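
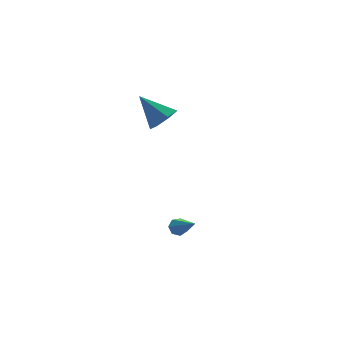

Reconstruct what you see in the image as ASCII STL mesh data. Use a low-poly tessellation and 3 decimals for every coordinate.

solid 
facet normal -0.034 0.762 -0.646
outer loop
vertex -3.409 -2.477 -3.432
vertex -3.936 -2.526 -3.462
vertex -3.65 -2.23 -3.128
endloop
endfacet
facet normal 0.838 0.184 0.514
outer loop
vertex -3.409 -2.477 -3.432
vertex -3.65 -2.23 -3.128
vertex -3.864 -4.134 -2.098
endloop
endfacet
facet normal -0.033 0.762 -0.647
outer loop
vertex -3.65 -2.23 -3.128
vertex -3.936 -2.526 -3.462
vertex -4.106 -2.205 -3.075
endloop
endfacet
facet normal 0.127 0.461 0.878
outer loop
vertex -3.65 -2.23 -3.128
vertex -4.106 -2.205 -3.075
vertex -3.864 -4.134 -2.098
endloop
endfacet
facet normal -0.034 0.762 -0.647
outer loop
vertex -4.106 -2.205 -3.075
vertex -3.936 -2.526 -3.462
vertex -4.434 -2.422 -3.313
endloop
endfacet
facet normal -0.675 0.264 0.689
outer loop
vertex -4.106 -2.205 -3.075
vertex -4.434 -2.422 -3.313
vertex -3.864 -4.134 -2.098
endloop
endfacet
facet normal -0.034 0.762 -0.647
outer loop
vertex -4.434 -2.422 -3.313
vertex -3.936 -2.526 -3.462
vertex -4.387 -2.717 -3.663
endloop
endfacet
facet normal -0.962 -0.258 0.088
outer loop
vertex -4.434 -2.422 -3.313
vertex -4.387 -2.717 -3.663
vertex -3.864 -4.134 -2.098
endloop
endfacet
facet normal -0.036 0.763 -0.645
outer loop
vertex -4.387 -2.717 -3.663
vertex -3.936 -2.526 -3.462
vertex -4.0 -2.867 -3.862
endloop
endfacet
facet normal -0.519 -0.713 -0.472
outer loop
vertex -4.387 -2.717 -3.663
vertex -4.0 -2.867 -3.862
vertex -3.864 -4.134 -2.098
endloop
endfacet
facet normal -0.033 0.763 -0.645
outer loop
vertex -4.0 -2.867 -3.862
vertex -3.936 -2.526 -3.462
vertex -3.565 -2.761 -3.759
endloop
endfacet
facet normal 0.319 -0.758 -0.569
outer loop
vertex -4.0 -2.867 -3.862
vertex -3.565 -2.761 -3.759
vertex -3.864 -4.134 -2.098
endloop
endfacet
facet normal -0.034 0.763 -0.646
outer loop
vertex -3.565 -2.761 -3.759
vertex -3.936 -2.526 -3.462
vertex -3.409 -2.477 -3.432
endloop
endfacet
facet normal 0.925 -0.358 -0.130
outer loop
vertex -3.565 -2.761 -3.759
vertex -3.409 -2.477 -3.432
vertex -3.864 -4.134 -2.098
endloop
endfacet
facet normal 0.420 -0.604 -0.678
outer loop
vertex -1.286 3.879 -0.008
vertex -1.749 3.138 0.366
vertex -2.029 3.723 -0.329
endloop
endfacet
facet normal -0.070 0.951 -0.300
outer loop
vertex -1.286 3.879 -0.008
vertex -2.029 3.723 -0.329
vertex -2.571 4.322 1.694
endloop
endfacet
facet normal 0.420 -0.604 -0.678
outer loop
vertex -2.029 3.723 -0.329
vertex -1.749 3.138 0.366
vertex -2.561 3.127 -0.127
endloop
endfacet
facet normal -0.753 0.549 -0.364
outer loop
vertex -2.029 3.723 -0.329
vertex -2.561 3.127 -0.127
vertex -2.571 4.322 1.694
endloop
endfacet
facet normal 0.420 -0.604 -0.678
outer loop
vertex -2.561 3.127 -0.127
vertex -1.749 3.138 0.366
vertex -2.482 2.539 0.446
endloop
endfacet
facet normal -0.995 -0.085 0.050
outer loop
vertex -2.561 3.127 -0.127
vertex -2.482 2.539 0.446
vertex -2.571 4.322 1.694
endloop
endfacet
facet normal 0.420 -0.604 -0.678
outer loop
vertex -2.482 2.539 0.446
vertex -1.749 3.138 0.366
vertex -1.851 2.403 0.958
endloop
endfacet
facet normal -0.614 -0.473 0.632
outer loop
vertex -2.482 2.539 0.446
vertex -1.851 2.403 0.958
vertex -2.571 4.322 1.694
endloop
endfacet
facet normal 0.419 -0.604 -0.678
outer loop
vertex -1.851 2.403 0.958
vertex -1.749 3.138 0.366
vertex -1.143 2.82 1.024
endloop
endfacet
facet normal 0.102 -0.323 0.941
outer loop
vertex -1.851 2.403 0.958
vertex -1.143 2.82 1.024
vertex -2.571 4.322 1.694
endloop
endfacet
facet normal 0.419 -0.604 -0.678
outer loop
vertex -1.143 2.82 1.024
vertex -1.749 3.138 0.366
vertex -0.891 3.477 0.594
endloop
endfacet
facet normal 0.616 0.252 0.746
outer loop
vertex -1.143 2.82 1.024
vertex -0.891 3.477 0.594
vertex -2.571 4.322 1.694
endloop
endfacet
facet normal 0.419 -0.604 -0.678
outer loop
vertex -0.891 3.477 0.594
vertex -1.749 3.138 0.366
vertex -1.286 3.879 -0.008
endloop
endfacet
facet normal 0.539 0.820 0.194
outer loop
vertex -0.891 3.477 0.594
vertex -1.286 3.879 -0.008
vertex -2.571 4.322 1.694
endloop
endfacet

endsolid


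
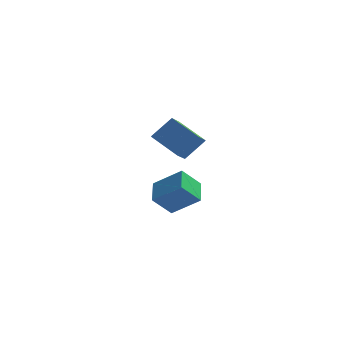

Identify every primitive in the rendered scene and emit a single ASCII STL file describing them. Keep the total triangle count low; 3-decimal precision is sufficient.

solid 
facet normal -0.570 -0.380 0.729
outer loop
vertex -0.705 4.056 -2.043
vertex -2.142 4.178 -3.103
vertex -0.458 2.756 -2.527
endloop
endfacet
facet normal 0.803 -0.068 0.592
outer loop
vertex 0.362 3.302 -3.577
vertex -0.705 4.056 -2.043
vertex -0.458 2.756 -2.527
endloop
endfacet
facet normal -0.570 -0.379 0.729
outer loop
vertex -0.458 2.756 -2.527
vertex -2.142 4.178 -3.103
vertex -1.895 2.877 -3.587
endloop
endfacet
facet normal 0.175 -0.923 -0.343
outer loop
vertex -1.895 2.877 -3.587
vertex 0.362 3.302 -3.577
vertex -0.458 2.756 -2.527
endloop
endfacet
facet normal -0.175 0.923 0.343
outer loop
vertex -0.705 4.056 -2.043
vertex -1.322 4.724 -4.153
vertex -2.142 4.178 -3.103
endloop
endfacet
facet normal 0.803 -0.068 0.592
outer loop
vertex 0.115 4.603 -3.093
vertex -0.705 4.056 -2.043
vertex 0.362 3.302 -3.577
endloop
endfacet
facet normal -0.176 0.923 0.343
outer loop
vertex 0.115 4.603 -3.093
vertex -1.322 4.724 -4.153
vertex -0.705 4.056 -2.043
endloop
endfacet
facet normal -0.803 0.068 -0.592
outer loop
vertex -2.142 4.178 -3.103
vertex -1.322 4.724 -4.153
vertex -1.895 2.877 -3.587
endloop
endfacet
facet normal 0.175 -0.923 -0.344
outer loop
vertex -1.075 3.424 -4.637
vertex 0.362 3.302 -3.577
vertex -1.895 2.877 -3.587
endloop
endfacet
facet normal -0.803 0.068 -0.592
outer loop
vertex -1.895 2.877 -3.587
vertex -1.322 4.724 -4.153
vertex -1.075 3.424 -4.637
endloop
endfacet
facet normal 0.570 0.379 -0.729
outer loop
vertex -1.075 3.424 -4.637
vertex 0.115 4.603 -3.093
vertex 0.362 3.302 -3.577
endloop
endfacet
facet normal 0.570 0.380 -0.729
outer loop
vertex -1.322 4.724 -4.153
vertex 0.115 4.603 -3.093
vertex -1.075 3.424 -4.637
endloop
endfacet
facet normal -0.800 0.369 0.473
outer loop
vertex -1.173 -0.456 2.108
vertex -0.334 0.083 3.105
vertex -1.07 0.637 1.43
endloop
endfacet
facet normal -0.595 -0.383 -0.707
outer loop
vertex 0.274 0.017 0.635
vertex -1.173 -0.456 2.108
vertex -1.07 0.637 1.43
endloop
endfacet
facet normal -0.800 0.369 0.473
outer loop
vertex -1.07 0.637 1.43
vertex -0.334 0.083 3.105
vertex -0.231 1.176 2.427
endloop
endfacet
facet normal 0.080 0.847 -0.525
outer loop
vertex -0.231 1.176 2.427
vertex 0.274 0.017 0.635
vertex -1.07 0.637 1.43
endloop
endfacet
facet normal -0.080 -0.847 0.525
outer loop
vertex -1.173 -0.456 2.108
vertex 1.01 -0.537 2.31
vertex -0.334 0.083 3.105
endloop
endfacet
facet normal -0.595 -0.383 -0.707
outer loop
vertex 0.171 -1.076 1.313
vertex -1.173 -0.456 2.108
vertex 0.274 0.017 0.635
endloop
endfacet
facet normal -0.080 -0.847 0.525
outer loop
vertex 0.171 -1.076 1.313
vertex 1.01 -0.537 2.31
vertex -1.173 -0.456 2.108
endloop
endfacet
facet normal 0.595 0.383 0.707
outer loop
vertex -0.334 0.083 3.105
vertex 1.01 -0.537 2.31
vertex -0.231 1.176 2.427
endloop
endfacet
facet normal 0.080 0.847 -0.525
outer loop
vertex 1.113 0.556 1.632
vertex 0.274 0.017 0.635
vertex -0.231 1.176 2.427
endloop
endfacet
facet normal 0.595 0.383 0.707
outer loop
vertex -0.231 1.176 2.427
vertex 1.01 -0.537 2.31
vertex 1.113 0.556 1.632
endloop
endfacet
facet normal 0.800 -0.369 -0.473
outer loop
vertex 1.113 0.556 1.632
vertex 0.171 -1.076 1.313
vertex 0.274 0.017 0.635
endloop
endfacet
facet normal 0.800 -0.369 -0.473
outer loop
vertex 1.01 -0.537 2.31
vertex 0.171 -1.076 1.313
vertex 1.113 0.556 1.632
endloop
endfacet

endsolid


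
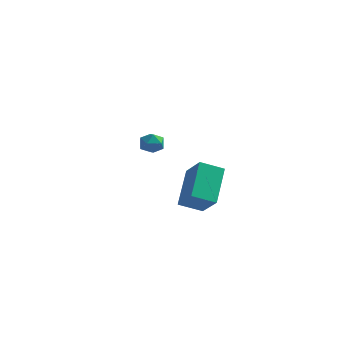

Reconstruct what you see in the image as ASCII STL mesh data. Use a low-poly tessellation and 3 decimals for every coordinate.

solid 
facet normal -0.396 -0.019 0.918
outer loop
vertex -2.006 3.418 3.915
vertex -2.151 2.776 3.839
vertex -1.567 2.956 4.095
endloop
endfacet
facet normal 0.128 0.464 0.877
outer loop
vertex -2.006 3.418 3.915
vertex -1.567 2.956 4.095
vertex -1.364 3.501 3.777
endloop
endfacet
facet normal -0.042 0.930 0.366
outer loop
vertex -2.006 3.418 3.915
vertex -1.364 3.501 3.777
vertex -1.822 3.658 3.326
endloop
endfacet
facet normal -0.670 0.736 0.091
outer loop
vertex -2.006 3.418 3.915
vertex -1.822 3.658 3.326
vertex -2.309 3.21 3.364
endloop
endfacet
facet normal -0.889 0.150 0.432
outer loop
vertex -2.006 3.418 3.915
vertex -2.309 3.21 3.364
vertex -2.151 2.776 3.839
endloop
endfacet
facet normal 0.725 0.126 0.678
outer loop
vertex -1.364 3.501 3.777
vertex -1.567 2.956 4.095
vertex -1.111 2.91 3.616
endloop
endfacet
facet normal -0.124 -0.656 0.744
outer loop
vertex -1.567 2.956 4.095
vertex -2.151 2.776 3.839
vertex -1.598 2.462 3.654
endloop
endfacet
facet normal -0.923 -0.383 -0.043
outer loop
vertex -2.151 2.776 3.839
vertex -2.309 3.21 3.364
vertex -2.056 2.619 3.203
endloop
endfacet
facet normal -0.568 0.567 -0.596
outer loop
vertex -2.309 3.21 3.364
vertex -1.822 3.658 3.326
vertex -1.853 3.164 2.885
endloop
endfacet
facet normal 0.450 0.880 -0.150
outer loop
vertex -1.822 3.658 3.326
vertex -1.364 3.501 3.777
vertex -1.269 3.344 3.141
endloop
endfacet
facet normal 0.670 -0.736 -0.091
outer loop
vertex -1.414 2.702 3.065
vertex -1.111 2.91 3.616
vertex -1.598 2.462 3.654
endloop
endfacet
facet normal 0.042 -0.930 -0.366
outer loop
vertex -1.414 2.702 3.065
vertex -1.598 2.462 3.654
vertex -2.056 2.619 3.203
endloop
endfacet
facet normal -0.128 -0.464 -0.877
outer loop
vertex -1.414 2.702 3.065
vertex -2.056 2.619 3.203
vertex -1.853 3.164 2.885
endloop
endfacet
facet normal 0.396 0.019 -0.918
outer loop
vertex -1.414 2.702 3.065
vertex -1.853 3.164 2.885
vertex -1.269 3.344 3.141
endloop
endfacet
facet normal 0.889 -0.150 -0.432
outer loop
vertex -1.414 2.702 3.065
vertex -1.269 3.344 3.141
vertex -1.111 2.91 3.616
endloop
endfacet
facet normal 0.568 -0.567 0.596
outer loop
vertex -1.598 2.462 3.654
vertex -1.111 2.91 3.616
vertex -1.567 2.956 4.095
endloop
endfacet
facet normal -0.450 -0.880 0.150
outer loop
vertex -2.056 2.619 3.203
vertex -1.598 2.462 3.654
vertex -2.151 2.776 3.839
endloop
endfacet
facet normal -0.725 -0.126 -0.678
outer loop
vertex -1.853 3.164 2.885
vertex -2.056 2.619 3.203
vertex -2.309 3.21 3.364
endloop
endfacet
facet normal 0.124 0.656 -0.744
outer loop
vertex -1.269 3.344 3.141
vertex -1.853 3.164 2.885
vertex -1.822 3.658 3.326
endloop
endfacet
facet normal 0.923 0.383 0.043
outer loop
vertex -1.111 2.91 3.616
vertex -1.269 3.344 3.141
vertex -1.364 3.501 3.777
endloop
endfacet
facet normal -0.688 0.400 -0.605
outer loop
vertex 2.744 -1.377 3.942
vertex 3.544 -0.684 3.491
vertex 3.166 -2.779 2.536
endloop
endfacet
facet normal -0.696 -0.602 0.391
outer loop
vertex 4.156 -3.356 3.409
vertex 2.744 -1.377 3.942
vertex 3.166 -2.779 2.536
endloop
endfacet
facet normal -0.687 0.400 -0.606
outer loop
vertex 3.166 -2.779 2.536
vertex 3.544 -0.684 3.491
vertex 3.966 -2.087 2.086
endloop
endfacet
facet normal 0.208 -0.691 -0.692
outer loop
vertex 3.966 -2.087 2.086
vertex 4.156 -3.356 3.409
vertex 3.166 -2.779 2.536
endloop
endfacet
facet normal -0.208 0.691 0.692
outer loop
vertex 2.744 -1.377 3.942
vertex 4.534 -1.261 4.364
vertex 3.544 -0.684 3.491
endloop
endfacet
facet normal -0.696 -0.602 0.392
outer loop
vertex 3.734 -1.953 4.814
vertex 2.744 -1.377 3.942
vertex 4.156 -3.356 3.409
endloop
endfacet
facet normal -0.208 0.691 0.692
outer loop
vertex 3.734 -1.953 4.814
vertex 4.534 -1.261 4.364
vertex 2.744 -1.377 3.942
endloop
endfacet
facet normal 0.696 0.602 -0.392
outer loop
vertex 3.544 -0.684 3.491
vertex 4.534 -1.261 4.364
vertex 3.966 -2.087 2.086
endloop
endfacet
facet normal 0.208 -0.691 -0.692
outer loop
vertex 4.956 -2.663 2.958
vertex 4.156 -3.356 3.409
vertex 3.966 -2.087 2.086
endloop
endfacet
facet normal 0.696 0.602 -0.392
outer loop
vertex 3.966 -2.087 2.086
vertex 4.534 -1.261 4.364
vertex 4.956 -2.663 2.958
endloop
endfacet
facet normal 0.688 -0.400 0.606
outer loop
vertex 4.956 -2.663 2.958
vertex 3.734 -1.953 4.814
vertex 4.156 -3.356 3.409
endloop
endfacet
facet normal 0.687 -0.401 0.606
outer loop
vertex 4.534 -1.261 4.364
vertex 3.734 -1.953 4.814
vertex 4.956 -2.663 2.958
endloop
endfacet

endsolid


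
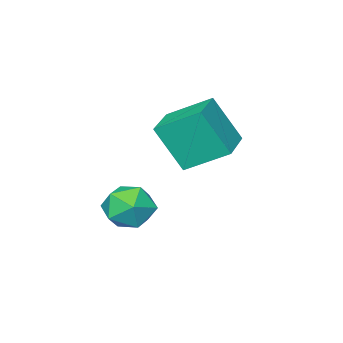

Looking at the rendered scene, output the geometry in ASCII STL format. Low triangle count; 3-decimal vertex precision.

solid 
facet normal -0.750 0.423 0.508
outer loop
vertex 0.421 1.449 0.254
vertex -0.025 0.516 0.372
vertex 0.652 0.863 1.083
endloop
endfacet
facet normal -0.144 0.789 0.598
outer loop
vertex 0.421 1.449 0.254
vertex 0.652 0.863 1.083
vertex 1.406 1.379 0.584
endloop
endfacet
facet normal 0.086 0.995 -0.045
outer loop
vertex 0.421 1.449 0.254
vertex 1.406 1.379 0.584
vertex 1.196 1.351 -0.435
endloop
endfacet
facet normal -0.378 0.757 -0.533
outer loop
vertex 0.421 1.449 0.254
vertex 1.196 1.351 -0.435
vertex 0.312 0.817 -0.566
endloop
endfacet
facet normal -0.895 0.403 -0.192
outer loop
vertex 0.421 1.449 0.254
vertex 0.312 0.817 -0.566
vertex -0.025 0.516 0.372
endloop
endfacet
facet normal 0.342 0.345 0.874
outer loop
vertex 1.406 1.379 0.584
vertex 0.652 0.863 1.083
vertex 1.568 0.403 0.906
endloop
endfacet
facet normal -0.639 -0.246 0.729
outer loop
vertex 0.652 0.863 1.083
vertex -0.025 0.516 0.372
vertex 0.684 -0.131 0.775
endloop
endfacet
facet normal -0.872 -0.278 -0.402
outer loop
vertex -0.025 0.516 0.372
vertex 0.312 0.817 -0.566
vertex 0.474 -0.159 -0.244
endloop
endfacet
facet normal -0.037 0.295 -0.955
outer loop
vertex 0.312 0.817 -0.566
vertex 1.196 1.351 -0.435
vertex 1.228 0.357 -0.743
endloop
endfacet
facet normal 0.715 0.680 -0.166
outer loop
vertex 1.196 1.351 -0.435
vertex 1.406 1.379 0.584
vertex 1.905 0.704 -0.032
endloop
endfacet
facet normal 0.378 -0.757 0.533
outer loop
vertex 1.459 -0.229 0.086
vertex 1.568 0.403 0.906
vertex 0.684 -0.131 0.775
endloop
endfacet
facet normal -0.086 -0.995 0.045
outer loop
vertex 1.459 -0.229 0.086
vertex 0.684 -0.131 0.775
vertex 0.474 -0.159 -0.244
endloop
endfacet
facet normal 0.144 -0.789 -0.598
outer loop
vertex 1.459 -0.229 0.086
vertex 0.474 -0.159 -0.244
vertex 1.228 0.357 -0.743
endloop
endfacet
facet normal 0.750 -0.423 -0.508
outer loop
vertex 1.459 -0.229 0.086
vertex 1.228 0.357 -0.743
vertex 1.905 0.704 -0.032
endloop
endfacet
facet normal 0.895 -0.403 0.192
outer loop
vertex 1.459 -0.229 0.086
vertex 1.905 0.704 -0.032
vertex 1.568 0.403 0.906
endloop
endfacet
facet normal 0.037 -0.295 0.955
outer loop
vertex 0.684 -0.131 0.775
vertex 1.568 0.403 0.906
vertex 0.652 0.863 1.083
endloop
endfacet
facet normal -0.715 -0.680 0.166
outer loop
vertex 0.474 -0.159 -0.244
vertex 0.684 -0.131 0.775
vertex -0.025 0.516 0.372
endloop
endfacet
facet normal -0.342 -0.345 -0.874
outer loop
vertex 1.228 0.357 -0.743
vertex 0.474 -0.159 -0.244
vertex 0.312 0.817 -0.566
endloop
endfacet
facet normal 0.639 0.246 -0.729
outer loop
vertex 1.905 0.704 -0.032
vertex 1.228 0.357 -0.743
vertex 1.196 1.351 -0.435
endloop
endfacet
facet normal 0.872 0.278 0.402
outer loop
vertex 1.568 0.403 0.906
vertex 1.905 0.704 -0.032
vertex 1.406 1.379 0.584
endloop
endfacet
facet normal -0.828 -0.560 -0.018
outer loop
vertex -1.852 1.631 4.71
vertex -2.389 2.481 2.969
vertex -0.955 0.335 3.8
endloop
endfacet
facet normal 0.267 -0.423 0.866
outer loop
vertex 0.469 1.299 3.831
vertex -1.852 1.631 4.71
vertex -0.955 0.335 3.8
endloop
endfacet
facet normal -0.828 -0.560 -0.018
outer loop
vertex -0.955 0.335 3.8
vertex -2.389 2.481 2.969
vertex -1.492 1.185 2.059
endloop
endfacet
facet normal 0.493 -0.712 -0.500
outer loop
vertex -1.492 1.185 2.059
vertex 0.469 1.299 3.831
vertex -0.955 0.335 3.8
endloop
endfacet
facet normal -0.493 0.712 0.500
outer loop
vertex -1.852 1.631 4.71
vertex -0.965 3.445 3.0
vertex -2.389 2.481 2.969
endloop
endfacet
facet normal 0.267 -0.423 0.866
outer loop
vertex -0.428 2.595 4.741
vertex -1.852 1.631 4.71
vertex 0.469 1.299 3.831
endloop
endfacet
facet normal -0.493 0.712 0.500
outer loop
vertex -0.428 2.595 4.741
vertex -0.965 3.445 3.0
vertex -1.852 1.631 4.71
endloop
endfacet
facet normal -0.267 0.423 -0.866
outer loop
vertex -2.389 2.481 2.969
vertex -0.965 3.445 3.0
vertex -1.492 1.185 2.059
endloop
endfacet
facet normal 0.493 -0.712 -0.500
outer loop
vertex -0.068 2.149 2.09
vertex 0.469 1.299 3.831
vertex -1.492 1.185 2.059
endloop
endfacet
facet normal -0.267 0.423 -0.866
outer loop
vertex -1.492 1.185 2.059
vertex -0.965 3.445 3.0
vertex -0.068 2.149 2.09
endloop
endfacet
facet normal 0.828 0.560 0.018
outer loop
vertex -0.068 2.149 2.09
vertex -0.428 2.595 4.741
vertex 0.469 1.299 3.831
endloop
endfacet
facet normal 0.828 0.560 0.018
outer loop
vertex -0.965 3.445 3.0
vertex -0.428 2.595 4.741
vertex -0.068 2.149 2.09
endloop
endfacet

endsolid


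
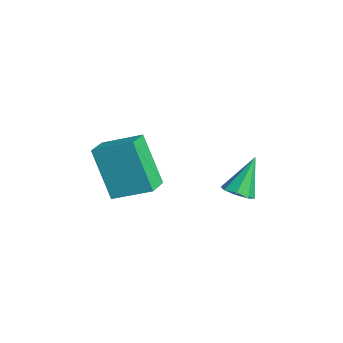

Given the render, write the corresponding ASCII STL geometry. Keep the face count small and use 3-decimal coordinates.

solid 
facet normal 0.271 -0.477 -0.836
outer loop
vertex -0.148 3.646 0.412
vertex -0.478 3.204 0.557
vertex -0.555 3.683 0.259
endloop
endfacet
facet normal 0.135 0.984 -0.120
outer loop
vertex -0.148 3.646 0.412
vertex -0.555 3.683 0.259
vertex -0.882 3.916 1.803
endloop
endfacet
facet normal 0.271 -0.477 -0.836
outer loop
vertex -0.555 3.683 0.259
vertex -0.478 3.204 0.557
vertex -0.917 3.44 0.28
endloop
endfacet
facet normal -0.551 0.800 -0.237
outer loop
vertex -0.555 3.683 0.259
vertex -0.917 3.44 0.28
vertex -0.882 3.916 1.803
endloop
endfacet
facet normal 0.271 -0.478 -0.836
outer loop
vertex -0.917 3.44 0.28
vertex -0.478 3.204 0.557
vertex -1.021 3.059 0.464
endloop
endfacet
facet normal -0.970 0.239 -0.053
outer loop
vertex -0.917 3.44 0.28
vertex -1.021 3.059 0.464
vertex -0.882 3.916 1.803
endloop
endfacet
facet normal 0.271 -0.478 -0.836
outer loop
vertex -1.021 3.059 0.464
vertex -0.478 3.204 0.557
vertex -0.807 2.762 0.703
endloop
endfacet
facet normal -0.872 -0.367 0.325
outer loop
vertex -1.021 3.059 0.464
vertex -0.807 2.762 0.703
vertex -0.882 3.916 1.803
endloop
endfacet
facet normal 0.271 -0.478 -0.835
outer loop
vertex -0.807 2.762 0.703
vertex -0.478 3.204 0.557
vertex -0.401 2.725 0.856
endloop
endfacet
facet normal -0.316 -0.665 0.677
outer loop
vertex -0.807 2.762 0.703
vertex -0.401 2.725 0.856
vertex -0.882 3.916 1.803
endloop
endfacet
facet normal 0.272 -0.478 -0.835
outer loop
vertex -0.401 2.725 0.856
vertex -0.478 3.204 0.557
vertex -0.039 2.968 0.835
endloop
endfacet
facet normal 0.370 -0.482 0.794
outer loop
vertex -0.401 2.725 0.856
vertex -0.039 2.968 0.835
vertex -0.882 3.916 1.803
endloop
endfacet
facet normal 0.273 -0.477 -0.836
outer loop
vertex -0.039 2.968 0.835
vertex -0.478 3.204 0.557
vertex 0.065 3.35 0.651
endloop
endfacet
facet normal 0.789 0.079 0.610
outer loop
vertex -0.039 2.968 0.835
vertex 0.065 3.35 0.651
vertex -0.882 3.916 1.803
endloop
endfacet
facet normal 0.273 -0.478 -0.835
outer loop
vertex 0.065 3.35 0.651
vertex -0.478 3.204 0.557
vertex -0.148 3.646 0.412
endloop
endfacet
facet normal 0.691 0.685 0.232
outer loop
vertex 0.065 3.35 0.651
vertex -0.148 3.646 0.412
vertex -0.882 3.916 1.803
endloop
endfacet
facet normal -0.769 0.579 -0.269
outer loop
vertex -2.051 -0.701 2.704
vertex -1.401 0.426 3.271
vertex -1.182 -0.342 0.995
endloop
endfacet
facet normal -0.457 -0.794 -0.399
outer loop
vertex -0.459 -0.886 1.249
vertex -2.051 -0.701 2.704
vertex -1.182 -0.342 0.995
endloop
endfacet
facet normal -0.769 0.579 -0.269
outer loop
vertex -1.182 -0.342 0.995
vertex -1.401 0.426 3.271
vertex -0.532 0.786 1.563
endloop
endfacet
facet normal 0.446 0.184 -0.876
outer loop
vertex -0.532 0.786 1.563
vertex -0.459 -0.886 1.249
vertex -1.182 -0.342 0.995
endloop
endfacet
facet normal -0.446 -0.184 0.876
outer loop
vertex -2.051 -0.701 2.704
vertex -0.678 -0.118 3.525
vertex -1.401 0.426 3.271
endloop
endfacet
facet normal -0.458 -0.794 -0.400
outer loop
vertex -1.328 -1.246 2.957
vertex -2.051 -0.701 2.704
vertex -0.459 -0.886 1.249
endloop
endfacet
facet normal -0.446 -0.184 0.876
outer loop
vertex -1.328 -1.246 2.957
vertex -0.678 -0.118 3.525
vertex -2.051 -0.701 2.704
endloop
endfacet
facet normal 0.457 0.794 0.400
outer loop
vertex -1.401 0.426 3.271
vertex -0.678 -0.118 3.525
vertex -0.532 0.786 1.563
endloop
endfacet
facet normal 0.445 0.184 -0.876
outer loop
vertex 0.191 0.241 1.816
vertex -0.459 -0.886 1.249
vertex -0.532 0.786 1.563
endloop
endfacet
facet normal 0.458 0.794 0.400
outer loop
vertex -0.532 0.786 1.563
vertex -0.678 -0.118 3.525
vertex 0.191 0.241 1.816
endloop
endfacet
facet normal 0.769 -0.579 0.269
outer loop
vertex 0.191 0.241 1.816
vertex -1.328 -1.246 2.957
vertex -0.459 -0.886 1.249
endloop
endfacet
facet normal 0.769 -0.579 0.270
outer loop
vertex -0.678 -0.118 3.525
vertex -1.328 -1.246 2.957
vertex 0.191 0.241 1.816
endloop
endfacet

endsolid


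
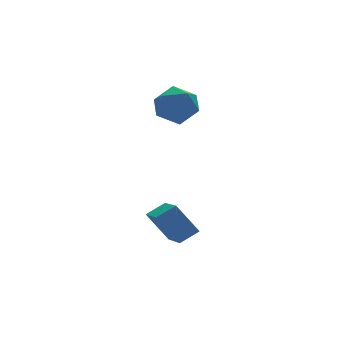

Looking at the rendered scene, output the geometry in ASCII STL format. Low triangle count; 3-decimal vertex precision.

solid 
facet normal -0.454 0.399 0.796
outer loop
vertex 1.421 -3.447 0.368
vertex 1.751 -1.533 -0.404
vertex 0.561 -3.488 -0.102
endloop
endfacet
facet normal -0.158 -0.916 0.369
outer loop
vertex 1.289 -4.127 -1.376
vertex 1.421 -3.447 0.368
vertex 0.561 -3.488 -0.102
endloop
endfacet
facet normal -0.455 0.400 0.796
outer loop
vertex 0.561 -3.488 -0.102
vertex 1.751 -1.533 -0.404
vertex 0.892 -1.574 -0.874
endloop
endfacet
facet normal -0.876 -0.042 -0.480
outer loop
vertex 0.892 -1.574 -0.874
vertex 1.289 -4.127 -1.376
vertex 0.561 -3.488 -0.102
endloop
endfacet
facet normal 0.876 0.042 0.480
outer loop
vertex 1.421 -3.447 0.368
vertex 2.479 -2.172 -1.678
vertex 1.751 -1.533 -0.404
endloop
endfacet
facet normal -0.158 -0.916 0.369
outer loop
vertex 2.148 -4.086 -0.906
vertex 1.421 -3.447 0.368
vertex 1.289 -4.127 -1.376
endloop
endfacet
facet normal 0.877 0.042 0.479
outer loop
vertex 2.148 -4.086 -0.906
vertex 2.479 -2.172 -1.678
vertex 1.421 -3.447 0.368
endloop
endfacet
facet normal 0.158 0.916 -0.369
outer loop
vertex 1.751 -1.533 -0.404
vertex 2.479 -2.172 -1.678
vertex 0.892 -1.574 -0.874
endloop
endfacet
facet normal -0.877 -0.042 -0.479
outer loop
vertex 1.619 -2.213 -2.148
vertex 1.289 -4.127 -1.376
vertex 0.892 -1.574 -0.874
endloop
endfacet
facet normal 0.158 0.916 -0.369
outer loop
vertex 0.892 -1.574 -0.874
vertex 2.479 -2.172 -1.678
vertex 1.619 -2.213 -2.148
endloop
endfacet
facet normal 0.455 -0.399 -0.796
outer loop
vertex 1.619 -2.213 -2.148
vertex 2.148 -4.086 -0.906
vertex 1.289 -4.127 -1.376
endloop
endfacet
facet normal 0.454 -0.400 -0.796
outer loop
vertex 2.479 -2.172 -1.678
vertex 2.148 -4.086 -0.906
vertex 1.619 -2.213 -2.148
endloop
endfacet
facet normal -0.168 -0.071 0.983
outer loop
vertex 3.524 1.836 4.68
vertex 2.691 1.137 4.487
vertex 3.715 0.749 4.634
endloop
endfacet
facet normal 0.522 0.056 0.851
outer loop
vertex 3.524 1.836 4.68
vertex 3.715 0.749 4.634
vertex 4.418 1.454 4.157
endloop
endfacet
facet normal 0.568 0.666 0.484
outer loop
vertex 3.524 1.836 4.68
vertex 4.418 1.454 4.157
vertex 3.83 2.277 3.715
endloop
endfacet
facet normal -0.093 0.916 0.389
outer loop
vertex 3.524 1.836 4.68
vertex 3.83 2.277 3.715
vertex 2.762 2.081 3.92
endloop
endfacet
facet normal -0.548 0.461 0.698
outer loop
vertex 3.524 1.836 4.68
vertex 2.762 2.081 3.92
vertex 2.691 1.137 4.487
endloop
endfacet
facet normal 0.767 -0.471 0.435
outer loop
vertex 4.418 1.454 4.157
vertex 3.715 0.749 4.634
vertex 4.138 0.519 3.64
endloop
endfacet
facet normal -0.349 -0.675 0.650
outer loop
vertex 3.715 0.749 4.634
vertex 2.691 1.137 4.487
vertex 3.07 0.323 3.845
endloop
endfacet
facet normal -0.965 0.185 0.188
outer loop
vertex 2.691 1.137 4.487
vertex 2.762 2.081 3.92
vertex 2.482 1.146 3.403
endloop
endfacet
facet normal -0.229 0.922 -0.311
outer loop
vertex 2.762 2.081 3.92
vertex 3.83 2.277 3.715
vertex 3.185 1.851 2.926
endloop
endfacet
facet normal 0.842 0.516 -0.158
outer loop
vertex 3.83 2.277 3.715
vertex 4.418 1.454 4.157
vertex 4.209 1.463 3.073
endloop
endfacet
facet normal 0.093 -0.916 -0.389
outer loop
vertex 3.376 0.764 2.88
vertex 4.138 0.519 3.64
vertex 3.07 0.323 3.845
endloop
endfacet
facet normal -0.568 -0.666 -0.484
outer loop
vertex 3.376 0.764 2.88
vertex 3.07 0.323 3.845
vertex 2.482 1.146 3.403
endloop
endfacet
facet normal -0.522 -0.056 -0.851
outer loop
vertex 3.376 0.764 2.88
vertex 2.482 1.146 3.403
vertex 3.185 1.851 2.926
endloop
endfacet
facet normal 0.168 0.071 -0.983
outer loop
vertex 3.376 0.764 2.88
vertex 3.185 1.851 2.926
vertex 4.209 1.463 3.073
endloop
endfacet
facet normal 0.548 -0.461 -0.698
outer loop
vertex 3.376 0.764 2.88
vertex 4.209 1.463 3.073
vertex 4.138 0.519 3.64
endloop
endfacet
facet normal 0.229 -0.922 0.311
outer loop
vertex 3.07 0.323 3.845
vertex 4.138 0.519 3.64
vertex 3.715 0.749 4.634
endloop
endfacet
facet normal -0.842 -0.516 0.158
outer loop
vertex 2.482 1.146 3.403
vertex 3.07 0.323 3.845
vertex 2.691 1.137 4.487
endloop
endfacet
facet normal -0.767 0.471 -0.435
outer loop
vertex 3.185 1.851 2.926
vertex 2.482 1.146 3.403
vertex 2.762 2.081 3.92
endloop
endfacet
facet normal 0.349 0.675 -0.650
outer loop
vertex 4.209 1.463 3.073
vertex 3.185 1.851 2.926
vertex 3.83 2.277 3.715
endloop
endfacet
facet normal 0.965 -0.185 -0.188
outer loop
vertex 4.138 0.519 3.64
vertex 4.209 1.463 3.073
vertex 4.418 1.454 4.157
endloop
endfacet

endsolid


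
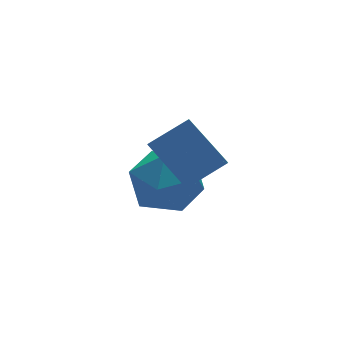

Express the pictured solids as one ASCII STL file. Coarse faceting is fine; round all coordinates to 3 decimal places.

solid 
facet normal -0.900 -0.011 -0.435
outer loop
vertex -0.275 1.448 -0.955
vertex 0.07 2.277 -1.689
vertex 0.297 0.189 -2.107
endloop
endfacet
facet normal -0.298 -0.715 0.633
outer loop
vertex 1.53 0.203 -1.511
vertex -0.275 1.448 -0.955
vertex 0.297 0.189 -2.107
endloop
endfacet
facet normal -0.900 -0.011 -0.435
outer loop
vertex 0.297 0.189 -2.107
vertex 0.07 2.277 -1.689
vertex 0.642 1.017 -2.841
endloop
endfacet
facet normal 0.317 -0.700 -0.640
outer loop
vertex 0.642 1.017 -2.841
vertex 1.53 0.203 -1.511
vertex 0.297 0.189 -2.107
endloop
endfacet
facet normal -0.318 0.699 0.640
outer loop
vertex -0.275 1.448 -0.955
vertex 1.303 2.291 -1.093
vertex 0.07 2.277 -1.689
endloop
endfacet
facet normal -0.298 -0.714 0.633
outer loop
vertex 0.958 1.463 -0.359
vertex -0.275 1.448 -0.955
vertex 1.53 0.203 -1.511
endloop
endfacet
facet normal -0.318 0.700 0.640
outer loop
vertex 0.958 1.463 -0.359
vertex 1.303 2.291 -1.093
vertex -0.275 1.448 -0.955
endloop
endfacet
facet normal 0.298 0.714 -0.633
outer loop
vertex 0.07 2.277 -1.689
vertex 1.303 2.291 -1.093
vertex 0.642 1.017 -2.841
endloop
endfacet
facet normal 0.318 -0.699 -0.640
outer loop
vertex 1.875 1.032 -2.245
vertex 1.53 0.203 -1.511
vertex 0.642 1.017 -2.841
endloop
endfacet
facet normal 0.297 0.715 -0.633
outer loop
vertex 0.642 1.017 -2.841
vertex 1.303 2.291 -1.093
vertex 1.875 1.032 -2.245
endloop
endfacet
facet normal 0.900 0.011 0.435
outer loop
vertex 1.875 1.032 -2.245
vertex 0.958 1.463 -0.359
vertex 1.53 0.203 -1.511
endloop
endfacet
facet normal 0.900 0.011 0.435
outer loop
vertex 1.303 2.291 -1.093
vertex 0.958 1.463 -0.359
vertex 1.875 1.032 -2.245
endloop
endfacet
facet normal -0.381 0.481 0.789
outer loop
vertex 0.912 3.783 -3.327
vertex -0.136 3.105 -3.42
vertex 0.812 2.697 -2.713
endloop
endfacet
facet normal 0.330 0.441 0.834
outer loop
vertex 0.912 3.783 -3.327
vertex 0.812 2.697 -2.713
vertex 1.881 2.992 -3.292
endloop
endfacet
facet normal 0.606 0.754 0.255
outer loop
vertex 0.912 3.783 -3.327
vertex 1.881 2.992 -3.292
vertex 1.594 3.583 -4.357
endloop
endfacet
facet normal 0.065 0.987 -0.149
outer loop
vertex 0.912 3.783 -3.327
vertex 1.594 3.583 -4.357
vertex 0.347 3.653 -4.436
endloop
endfacet
facet normal -0.545 0.818 0.182
outer loop
vertex 0.912 3.783 -3.327
vertex 0.347 3.653 -4.436
vertex -0.136 3.105 -3.42
endloop
endfacet
facet normal 0.513 -0.248 0.821
outer loop
vertex 1.881 2.992 -3.292
vertex 0.812 2.697 -2.713
vertex 1.433 1.827 -3.364
endloop
endfacet
facet normal -0.637 -0.184 0.748
outer loop
vertex 0.812 2.697 -2.713
vertex -0.136 3.105 -3.42
vertex 0.186 1.897 -3.443
endloop
endfacet
facet normal -0.903 0.362 -0.234
outer loop
vertex -0.136 3.105 -3.42
vertex 0.347 3.653 -4.436
vertex -0.101 2.488 -4.508
endloop
endfacet
facet normal 0.084 0.635 -0.768
outer loop
vertex 0.347 3.653 -4.436
vertex 1.594 3.583 -4.357
vertex 0.968 2.783 -5.087
endloop
endfacet
facet normal 0.959 0.258 -0.115
outer loop
vertex 1.594 3.583 -4.357
vertex 1.881 2.992 -3.292
vertex 1.916 2.375 -4.38
endloop
endfacet
facet normal -0.065 -0.987 0.149
outer loop
vertex 0.868 1.697 -4.473
vertex 1.433 1.827 -3.364
vertex 0.186 1.897 -3.443
endloop
endfacet
facet normal -0.606 -0.754 -0.255
outer loop
vertex 0.868 1.697 -4.473
vertex 0.186 1.897 -3.443
vertex -0.101 2.488 -4.508
endloop
endfacet
facet normal -0.330 -0.441 -0.834
outer loop
vertex 0.868 1.697 -4.473
vertex -0.101 2.488 -4.508
vertex 0.968 2.783 -5.087
endloop
endfacet
facet normal 0.381 -0.481 -0.789
outer loop
vertex 0.868 1.697 -4.473
vertex 0.968 2.783 -5.087
vertex 1.916 2.375 -4.38
endloop
endfacet
facet normal 0.545 -0.818 -0.182
outer loop
vertex 0.868 1.697 -4.473
vertex 1.916 2.375 -4.38
vertex 1.433 1.827 -3.364
endloop
endfacet
facet normal -0.084 -0.635 0.768
outer loop
vertex 0.186 1.897 -3.443
vertex 1.433 1.827 -3.364
vertex 0.812 2.697 -2.713
endloop
endfacet
facet normal -0.959 -0.258 0.115
outer loop
vertex -0.101 2.488 -4.508
vertex 0.186 1.897 -3.443
vertex -0.136 3.105 -3.42
endloop
endfacet
facet normal -0.513 0.248 -0.821
outer loop
vertex 0.968 2.783 -5.087
vertex -0.101 2.488 -4.508
vertex 0.347 3.653 -4.436
endloop
endfacet
facet normal 0.637 0.184 -0.748
outer loop
vertex 1.916 2.375 -4.38
vertex 0.968 2.783 -5.087
vertex 1.594 3.583 -4.357
endloop
endfacet
facet normal 0.903 -0.362 0.234
outer loop
vertex 1.433 1.827 -3.364
vertex 1.916 2.375 -4.38
vertex 1.881 2.992 -3.292
endloop
endfacet

endsolid


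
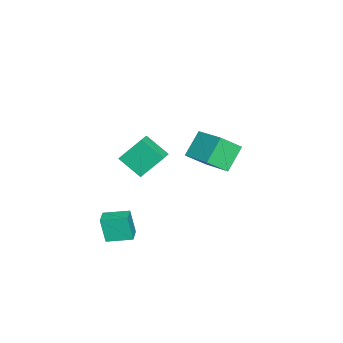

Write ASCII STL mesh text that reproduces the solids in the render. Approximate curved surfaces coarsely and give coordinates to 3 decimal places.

solid 
facet normal -0.976 -0.175 -0.131
outer loop
vertex 1.345 -4.552 -2.064
vertex 1.057 -3.161 -1.775
vertex 1.485 -4.213 -3.56
endloop
endfacet
facet normal 0.199 -0.960 -0.199
outer loop
vertex 2.343 -4.059 -3.445
vertex 1.345 -4.552 -2.064
vertex 1.485 -4.213 -3.56
endloop
endfacet
facet normal -0.976 -0.176 -0.130
outer loop
vertex 1.485 -4.213 -3.56
vertex 1.057 -3.161 -1.775
vertex 1.196 -2.822 -3.271
endloop
endfacet
facet normal 0.091 0.221 -0.971
outer loop
vertex 1.196 -2.822 -3.271
vertex 2.343 -4.059 -3.445
vertex 1.485 -4.213 -3.56
endloop
endfacet
facet normal -0.091 -0.221 0.971
outer loop
vertex 1.345 -4.552 -2.064
vertex 1.915 -3.007 -1.66
vertex 1.057 -3.161 -1.775
endloop
endfacet
facet normal 0.199 -0.960 -0.199
outer loop
vertex 2.204 -4.398 -1.949
vertex 1.345 -4.552 -2.064
vertex 2.343 -4.059 -3.445
endloop
endfacet
facet normal -0.090 -0.221 0.971
outer loop
vertex 2.204 -4.398 -1.949
vertex 1.915 -3.007 -1.66
vertex 1.345 -4.552 -2.064
endloop
endfacet
facet normal -0.199 0.960 0.199
outer loop
vertex 1.057 -3.161 -1.775
vertex 1.915 -3.007 -1.66
vertex 1.196 -2.822 -3.271
endloop
endfacet
facet normal 0.090 0.221 -0.971
outer loop
vertex 2.055 -2.668 -3.156
vertex 2.343 -4.059 -3.445
vertex 1.196 -2.822 -3.271
endloop
endfacet
facet normal -0.199 0.960 0.199
outer loop
vertex 1.196 -2.822 -3.271
vertex 1.915 -3.007 -1.66
vertex 2.055 -2.668 -3.156
endloop
endfacet
facet normal 0.976 0.175 0.130
outer loop
vertex 2.055 -2.668 -3.156
vertex 2.204 -4.398 -1.949
vertex 2.343 -4.059 -3.445
endloop
endfacet
facet normal 0.976 0.175 0.131
outer loop
vertex 1.915 -3.007 -1.66
vertex 2.204 -4.398 -1.949
vertex 2.055 -2.668 -3.156
endloop
endfacet
facet normal -0.408 0.649 -0.642
outer loop
vertex -0.751 1.024 3.393
vertex 0.471 2.514 4.123
vertex 0.374 0.642 2.291
endloop
endfacet
facet normal -0.593 -0.723 -0.355
outer loop
vertex 0.949 -0.274 3.197
vertex -0.751 1.024 3.393
vertex 0.374 0.642 2.291
endloop
endfacet
facet normal -0.407 0.649 -0.642
outer loop
vertex 0.374 0.642 2.291
vertex 0.471 2.514 4.123
vertex 1.596 2.131 3.022
endloop
endfacet
facet normal 0.694 -0.236 -0.680
outer loop
vertex 1.596 2.131 3.022
vertex 0.949 -0.274 3.197
vertex 0.374 0.642 2.291
endloop
endfacet
facet normal -0.694 0.236 0.680
outer loop
vertex -0.751 1.024 3.393
vertex 1.046 1.598 5.029
vertex 0.471 2.514 4.123
endloop
endfacet
facet normal -0.593 -0.723 -0.354
outer loop
vertex -0.176 0.109 4.298
vertex -0.751 1.024 3.393
vertex 0.949 -0.274 3.197
endloop
endfacet
facet normal -0.694 0.236 0.680
outer loop
vertex -0.176 0.109 4.298
vertex 1.046 1.598 5.029
vertex -0.751 1.024 3.393
endloop
endfacet
facet normal 0.593 0.723 0.355
outer loop
vertex 0.471 2.514 4.123
vertex 1.046 1.598 5.029
vertex 1.596 2.131 3.022
endloop
endfacet
facet normal 0.694 -0.236 -0.680
outer loop
vertex 2.171 1.216 3.927
vertex 0.949 -0.274 3.197
vertex 1.596 2.131 3.022
endloop
endfacet
facet normal 0.593 0.723 0.354
outer loop
vertex 1.596 2.131 3.022
vertex 1.046 1.598 5.029
vertex 2.171 1.216 3.927
endloop
endfacet
facet normal 0.408 -0.649 0.642
outer loop
vertex 2.171 1.216 3.927
vertex -0.176 0.109 4.298
vertex 0.949 -0.274 3.197
endloop
endfacet
facet normal 0.408 -0.650 0.642
outer loop
vertex 1.046 1.598 5.029
vertex -0.176 0.109 4.298
vertex 2.171 1.216 3.927
endloop
endfacet
facet normal -0.956 0.032 -0.293
outer loop
vertex -3.93 -3.87 0.294
vertex -3.595 -2.536 -0.653
vertex -3.517 -5.017 -1.176
endloop
endfacet
facet normal -0.200 -0.799 0.567
outer loop
vertex -2.705 -5.044 -0.927
vertex -3.93 -3.87 0.294
vertex -3.517 -5.017 -1.176
endloop
endfacet
facet normal -0.956 0.032 -0.293
outer loop
vertex -3.517 -5.017 -1.176
vertex -3.595 -2.536 -0.653
vertex -3.182 -3.683 -2.123
endloop
endfacet
facet normal 0.216 -0.601 -0.770
outer loop
vertex -3.182 -3.683 -2.123
vertex -2.705 -5.044 -0.927
vertex -3.517 -5.017 -1.176
endloop
endfacet
facet normal -0.216 0.601 0.770
outer loop
vertex -3.93 -3.87 0.294
vertex -2.783 -2.563 -0.404
vertex -3.595 -2.536 -0.653
endloop
endfacet
facet normal -0.200 -0.799 0.567
outer loop
vertex -3.118 -3.897 0.543
vertex -3.93 -3.87 0.294
vertex -2.705 -5.044 -0.927
endloop
endfacet
facet normal -0.216 0.601 0.770
outer loop
vertex -3.118 -3.897 0.543
vertex -2.783 -2.563 -0.404
vertex -3.93 -3.87 0.294
endloop
endfacet
facet normal 0.200 0.799 -0.567
outer loop
vertex -3.595 -2.536 -0.653
vertex -2.783 -2.563 -0.404
vertex -3.182 -3.683 -2.123
endloop
endfacet
facet normal 0.216 -0.601 -0.770
outer loop
vertex -2.37 -3.71 -1.874
vertex -2.705 -5.044 -0.927
vertex -3.182 -3.683 -2.123
endloop
endfacet
facet normal 0.200 0.799 -0.567
outer loop
vertex -3.182 -3.683 -2.123
vertex -2.783 -2.563 -0.404
vertex -2.37 -3.71 -1.874
endloop
endfacet
facet normal 0.956 -0.032 0.293
outer loop
vertex -2.37 -3.71 -1.874
vertex -3.118 -3.897 0.543
vertex -2.705 -5.044 -0.927
endloop
endfacet
facet normal 0.956 -0.032 0.293
outer loop
vertex -2.783 -2.563 -0.404
vertex -3.118 -3.897 0.543
vertex -2.37 -3.71 -1.874
endloop
endfacet

endsolid


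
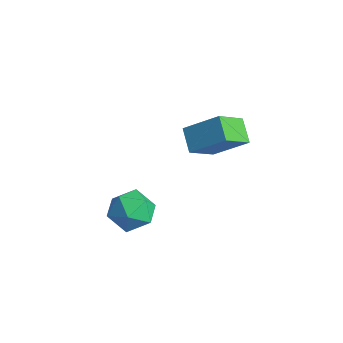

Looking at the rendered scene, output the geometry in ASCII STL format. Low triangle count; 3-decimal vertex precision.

solid 
facet normal -0.134 0.238 0.962
outer loop
vertex -1.017 -3.22 -1.269
vertex -0.663 -4.298 -0.953
vertex 0.123 -3.428 -1.059
endloop
endfacet
facet normal 0.042 0.814 0.580
outer loop
vertex -1.017 -3.22 -1.269
vertex 0.123 -3.428 -1.059
vertex -0.195 -2.759 -1.975
endloop
endfacet
facet normal -0.446 0.893 0.064
outer loop
vertex -1.017 -3.22 -1.269
vertex -0.195 -2.759 -1.975
vertex -1.178 -3.217 -2.435
endloop
endfacet
facet normal -0.922 0.365 0.128
outer loop
vertex -1.017 -3.22 -1.269
vertex -1.178 -3.217 -2.435
vertex -1.467 -4.168 -1.804
endloop
endfacet
facet normal -0.729 -0.039 0.683
outer loop
vertex -1.017 -3.22 -1.269
vertex -1.467 -4.168 -1.804
vertex -0.663 -4.298 -0.953
endloop
endfacet
facet normal 0.672 0.689 0.270
outer loop
vertex -0.195 -2.759 -1.975
vertex 0.123 -3.428 -1.059
vertex 0.667 -3.552 -2.096
endloop
endfacet
facet normal 0.389 -0.243 0.888
outer loop
vertex 0.123 -3.428 -1.059
vertex -0.663 -4.298 -0.953
vertex 0.378 -4.503 -1.465
endloop
endfacet
facet normal -0.575 -0.692 0.437
outer loop
vertex -0.663 -4.298 -0.953
vertex -1.467 -4.168 -1.804
vertex -0.605 -4.961 -1.925
endloop
endfacet
facet normal -0.887 -0.036 -0.461
outer loop
vertex -1.467 -4.168 -1.804
vertex -1.178 -3.217 -2.435
vertex -0.923 -4.292 -2.841
endloop
endfacet
facet normal -0.117 0.817 -0.564
outer loop
vertex -1.178 -3.217 -2.435
vertex -0.195 -2.759 -1.975
vertex -0.137 -3.422 -2.947
endloop
endfacet
facet normal 0.922 -0.365 -0.128
outer loop
vertex 0.217 -4.5 -2.631
vertex 0.667 -3.552 -2.096
vertex 0.378 -4.503 -1.465
endloop
endfacet
facet normal 0.446 -0.893 -0.064
outer loop
vertex 0.217 -4.5 -2.631
vertex 0.378 -4.503 -1.465
vertex -0.605 -4.961 -1.925
endloop
endfacet
facet normal -0.042 -0.814 -0.580
outer loop
vertex 0.217 -4.5 -2.631
vertex -0.605 -4.961 -1.925
vertex -0.923 -4.292 -2.841
endloop
endfacet
facet normal 0.134 -0.238 -0.962
outer loop
vertex 0.217 -4.5 -2.631
vertex -0.923 -4.292 -2.841
vertex -0.137 -3.422 -2.947
endloop
endfacet
facet normal 0.729 0.039 -0.683
outer loop
vertex 0.217 -4.5 -2.631
vertex -0.137 -3.422 -2.947
vertex 0.667 -3.552 -2.096
endloop
endfacet
facet normal 0.887 0.036 0.461
outer loop
vertex 0.378 -4.503 -1.465
vertex 0.667 -3.552 -2.096
vertex 0.123 -3.428 -1.059
endloop
endfacet
facet normal 0.117 -0.817 0.564
outer loop
vertex -0.605 -4.961 -1.925
vertex 0.378 -4.503 -1.465
vertex -0.663 -4.298 -0.953
endloop
endfacet
facet normal -0.672 -0.689 -0.270
outer loop
vertex -0.923 -4.292 -2.841
vertex -0.605 -4.961 -1.925
vertex -1.467 -4.168 -1.804
endloop
endfacet
facet normal -0.389 0.243 -0.888
outer loop
vertex -0.137 -3.422 -2.947
vertex -0.923 -4.292 -2.841
vertex -1.178 -3.217 -2.435
endloop
endfacet
facet normal 0.575 0.692 -0.437
outer loop
vertex 0.667 -3.552 -2.096
vertex -0.137 -3.422 -2.947
vertex -0.195 -2.759 -1.975
endloop
endfacet
facet normal -0.787 0.256 0.561
outer loop
vertex -0.746 0.869 2.02
vertex -1.002 2.308 1.004
vertex -1.965 -0.207 0.803
endloop
endfacet
facet normal 0.144 -0.808 0.571
outer loop
vertex -0.918 -0.548 0.056
vertex -0.746 0.869 2.02
vertex -1.965 -0.207 0.803
endloop
endfacet
facet normal -0.787 0.257 0.561
outer loop
vertex -1.965 -0.207 0.803
vertex -1.002 2.308 1.004
vertex -2.22 1.232 -0.213
endloop
endfacet
facet normal -0.600 -0.530 -0.599
outer loop
vertex -2.22 1.232 -0.213
vertex -0.918 -0.548 0.056
vertex -1.965 -0.207 0.803
endloop
endfacet
facet normal 0.600 0.530 0.599
outer loop
vertex -0.746 0.869 2.02
vertex 0.045 1.967 0.257
vertex -1.002 2.308 1.004
endloop
endfacet
facet normal 0.144 -0.808 0.571
outer loop
vertex 0.3 0.528 1.273
vertex -0.746 0.869 2.02
vertex -0.918 -0.548 0.056
endloop
endfacet
facet normal 0.601 0.529 0.599
outer loop
vertex 0.3 0.528 1.273
vertex 0.045 1.967 0.257
vertex -0.746 0.869 2.02
endloop
endfacet
facet normal -0.144 0.808 -0.571
outer loop
vertex -1.002 2.308 1.004
vertex 0.045 1.967 0.257
vertex -2.22 1.232 -0.213
endloop
endfacet
facet normal -0.600 -0.530 -0.599
outer loop
vertex -1.174 0.891 -0.96
vertex -0.918 -0.548 0.056
vertex -2.22 1.232 -0.213
endloop
endfacet
facet normal -0.144 0.808 -0.571
outer loop
vertex -2.22 1.232 -0.213
vertex 0.045 1.967 0.257
vertex -1.174 0.891 -0.96
endloop
endfacet
facet normal 0.787 -0.256 -0.561
outer loop
vertex -1.174 0.891 -0.96
vertex 0.3 0.528 1.273
vertex -0.918 -0.548 0.056
endloop
endfacet
facet normal 0.787 -0.257 -0.561
outer loop
vertex 0.045 1.967 0.257
vertex 0.3 0.528 1.273
vertex -1.174 0.891 -0.96
endloop
endfacet

endsolid


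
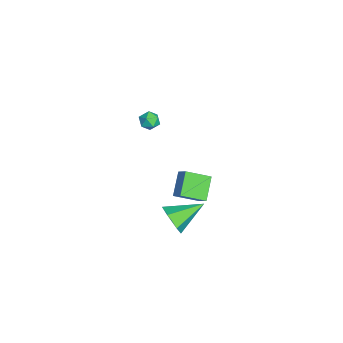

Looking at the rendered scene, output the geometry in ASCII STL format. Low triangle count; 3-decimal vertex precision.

solid 
facet normal 0.332 -0.858 -0.391
outer loop
vertex 4.016 3.275 -4.072
vertex 3.515 2.773 -3.395
vertex 3.092 2.999 -4.25
endloop
endfacet
facet normal -0.086 0.728 -0.680
outer loop
vertex 4.016 3.275 -4.072
vertex 3.092 2.999 -4.25
vertex 2.845 4.507 -2.605
endloop
endfacet
facet normal 0.332 -0.858 -0.391
outer loop
vertex 3.092 2.999 -4.25
vertex 3.515 2.773 -3.395
vertex 2.592 2.497 -3.573
endloop
endfacet
facet normal -0.860 0.305 -0.409
outer loop
vertex 3.092 2.999 -4.25
vertex 2.592 2.497 -3.573
vertex 2.845 4.507 -2.605
endloop
endfacet
facet normal 0.332 -0.858 -0.392
outer loop
vertex 2.592 2.497 -3.573
vertex 3.515 2.773 -3.395
vertex 3.015 2.271 -2.719
endloop
endfacet
facet normal -0.902 -0.090 0.423
outer loop
vertex 2.592 2.497 -3.573
vertex 3.015 2.271 -2.719
vertex 2.845 4.507 -2.605
endloop
endfacet
facet normal 0.332 -0.858 -0.392
outer loop
vertex 3.015 2.271 -2.719
vertex 3.515 2.773 -3.395
vertex 3.938 2.547 -2.541
endloop
endfacet
facet normal -0.171 -0.063 0.983
outer loop
vertex 3.015 2.271 -2.719
vertex 3.938 2.547 -2.541
vertex 2.845 4.507 -2.605
endloop
endfacet
facet normal 0.332 -0.858 -0.391
outer loop
vertex 3.938 2.547 -2.541
vertex 3.515 2.773 -3.395
vertex 4.439 3.049 -3.217
endloop
endfacet
facet normal 0.602 0.359 0.713
outer loop
vertex 3.938 2.547 -2.541
vertex 4.439 3.049 -3.217
vertex 2.845 4.507 -2.605
endloop
endfacet
facet normal 0.332 -0.858 -0.391
outer loop
vertex 4.439 3.049 -3.217
vertex 3.515 2.773 -3.395
vertex 4.016 3.275 -4.072
endloop
endfacet
facet normal 0.645 0.755 -0.119
outer loop
vertex 4.439 3.049 -3.217
vertex 4.016 3.275 -4.072
vertex 2.845 4.507 -2.605
endloop
endfacet
facet normal -0.738 0.181 0.650
outer loop
vertex -0.9 3.143 -3.241
vertex -0.321 3.542 -2.695
vertex -1.194 4.57 -3.971
endloop
endfacet
facet normal -0.650 -0.448 -0.613
outer loop
vertex 0.001 4.278 -5.025
vertex -0.9 3.143 -3.241
vertex -1.194 4.57 -3.971
endloop
endfacet
facet normal -0.738 0.181 0.650
outer loop
vertex -1.194 4.57 -3.971
vertex -0.321 3.542 -2.695
vertex -0.615 4.969 -3.425
endloop
endfacet
facet normal -0.181 0.876 -0.448
outer loop
vertex -0.615 4.969 -3.425
vertex 0.001 4.278 -5.025
vertex -1.194 4.57 -3.971
endloop
endfacet
facet normal 0.181 -0.876 0.448
outer loop
vertex -0.9 3.143 -3.241
vertex 0.874 3.25 -3.749
vertex -0.321 3.542 -2.695
endloop
endfacet
facet normal -0.650 -0.448 -0.613
outer loop
vertex 0.295 2.851 -4.295
vertex -0.9 3.143 -3.241
vertex 0.001 4.278 -5.025
endloop
endfacet
facet normal 0.181 -0.876 0.448
outer loop
vertex 0.295 2.851 -4.295
vertex 0.874 3.25 -3.749
vertex -0.9 3.143 -3.241
endloop
endfacet
facet normal 0.650 0.448 0.613
outer loop
vertex -0.321 3.542 -2.695
vertex 0.874 3.25 -3.749
vertex -0.615 4.969 -3.425
endloop
endfacet
facet normal -0.181 0.876 -0.448
outer loop
vertex 0.58 4.677 -4.479
vertex 0.001 4.278 -5.025
vertex -0.615 4.969 -3.425
endloop
endfacet
facet normal 0.650 0.448 0.613
outer loop
vertex -0.615 4.969 -3.425
vertex 0.874 3.25 -3.749
vertex 0.58 4.677 -4.479
endloop
endfacet
facet normal 0.738 -0.181 -0.650
outer loop
vertex 0.58 4.677 -4.479
vertex 0.295 2.851 -4.295
vertex 0.001 4.278 -5.025
endloop
endfacet
facet normal 0.738 -0.181 -0.650
outer loop
vertex 0.874 3.25 -3.749
vertex 0.295 2.851 -4.295
vertex 0.58 4.677 -4.479
endloop
endfacet
facet normal 0.185 0.176 0.967
outer loop
vertex 1.792 2.062 3.762
vertex 1.389 1.59 3.925
vertex 2.01 1.463 3.829
endloop
endfacet
facet normal 0.753 0.337 0.565
outer loop
vertex 1.792 2.062 3.762
vertex 2.01 1.463 3.829
vertex 2.214 1.826 3.341
endloop
endfacet
facet normal 0.552 0.829 0.088
outer loop
vertex 1.792 2.062 3.762
vertex 2.214 1.826 3.341
vertex 1.718 2.178 3.135
endloop
endfacet
facet normal -0.139 0.971 0.196
outer loop
vertex 1.792 2.062 3.762
vertex 1.718 2.178 3.135
vertex 1.209 2.032 3.497
endloop
endfacet
facet normal -0.365 0.567 0.739
outer loop
vertex 1.792 2.062 3.762
vertex 1.209 2.032 3.497
vertex 1.389 1.59 3.925
endloop
endfacet
facet normal 0.945 -0.252 0.208
outer loop
vertex 2.214 1.826 3.341
vertex 2.01 1.463 3.829
vertex 2.071 1.208 3.243
endloop
endfacet
facet normal 0.028 -0.511 0.859
outer loop
vertex 2.01 1.463 3.829
vertex 1.389 1.59 3.925
vertex 1.562 1.062 3.605
endloop
endfacet
facet normal -0.863 0.122 0.489
outer loop
vertex 1.389 1.59 3.925
vertex 1.209 2.032 3.497
vertex 1.066 1.414 3.399
endloop
endfacet
facet normal -0.499 0.775 -0.389
outer loop
vertex 1.209 2.032 3.497
vertex 1.718 2.178 3.135
vertex 1.27 1.777 2.911
endloop
endfacet
facet normal 0.621 0.545 -0.564
outer loop
vertex 1.718 2.178 3.135
vertex 2.214 1.826 3.341
vertex 1.891 1.65 2.815
endloop
endfacet
facet normal 0.139 -0.971 -0.196
outer loop
vertex 1.488 1.178 2.978
vertex 2.071 1.208 3.243
vertex 1.562 1.062 3.605
endloop
endfacet
facet normal -0.552 -0.829 -0.088
outer loop
vertex 1.488 1.178 2.978
vertex 1.562 1.062 3.605
vertex 1.066 1.414 3.399
endloop
endfacet
facet normal -0.753 -0.337 -0.565
outer loop
vertex 1.488 1.178 2.978
vertex 1.066 1.414 3.399
vertex 1.27 1.777 2.911
endloop
endfacet
facet normal -0.185 -0.176 -0.967
outer loop
vertex 1.488 1.178 2.978
vertex 1.27 1.777 2.911
vertex 1.891 1.65 2.815
endloop
endfacet
facet normal 0.365 -0.567 -0.739
outer loop
vertex 1.488 1.178 2.978
vertex 1.891 1.65 2.815
vertex 2.071 1.208 3.243
endloop
endfacet
facet normal 0.499 -0.775 0.389
outer loop
vertex 1.562 1.062 3.605
vertex 2.071 1.208 3.243
vertex 2.01 1.463 3.829
endloop
endfacet
facet normal -0.621 -0.545 0.564
outer loop
vertex 1.066 1.414 3.399
vertex 1.562 1.062 3.605
vertex 1.389 1.59 3.925
endloop
endfacet
facet normal -0.945 0.252 -0.208
outer loop
vertex 1.27 1.777 2.911
vertex 1.066 1.414 3.399
vertex 1.209 2.032 3.497
endloop
endfacet
facet normal -0.028 0.511 -0.859
outer loop
vertex 1.891 1.65 2.815
vertex 1.27 1.777 2.911
vertex 1.718 2.178 3.135
endloop
endfacet
facet normal 0.863 -0.122 -0.489
outer loop
vertex 2.071 1.208 3.243
vertex 1.891 1.65 2.815
vertex 2.214 1.826 3.341
endloop
endfacet

endsolid


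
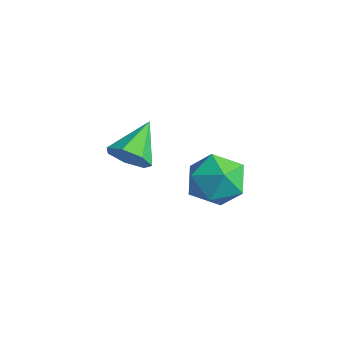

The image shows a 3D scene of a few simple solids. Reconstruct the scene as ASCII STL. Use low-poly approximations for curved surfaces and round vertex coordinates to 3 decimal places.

solid 
facet normal -0.299 0.666 0.684
outer loop
vertex 1.604 1.322 -1.734
vertex 1.868 0.803 -1.113
vertex 2.401 1.38 -1.442
endloop
endfacet
facet normal -0.102 0.992 0.080
outer loop
vertex 1.604 1.322 -1.734
vertex 2.401 1.38 -1.442
vertex 2.249 1.432 -2.278
endloop
endfacet
facet normal -0.505 0.737 -0.449
outer loop
vertex 1.604 1.322 -1.734
vertex 2.249 1.432 -2.278
vertex 1.622 0.888 -2.466
endloop
endfacet
facet normal -0.952 0.253 -0.174
outer loop
vertex 1.604 1.322 -1.734
vertex 1.622 0.888 -2.466
vertex 1.387 0.499 -1.746
endloop
endfacet
facet normal -0.824 0.210 0.526
outer loop
vertex 1.604 1.322 -1.734
vertex 1.387 0.499 -1.746
vertex 1.868 0.803 -1.113
endloop
endfacet
facet normal 0.577 0.815 -0.054
outer loop
vertex 2.249 1.432 -2.278
vertex 2.401 1.38 -1.442
vertex 2.913 0.981 -1.994
endloop
endfacet
facet normal 0.258 0.287 0.922
outer loop
vertex 2.401 1.38 -1.442
vertex 1.868 0.803 -1.113
vertex 2.678 0.592 -1.274
endloop
endfacet
facet normal -0.592 -0.452 0.667
outer loop
vertex 1.868 0.803 -1.113
vertex 1.387 0.499 -1.746
vertex 2.051 0.048 -1.462
endloop
endfacet
facet normal -0.799 -0.380 -0.466
outer loop
vertex 1.387 0.499 -1.746
vertex 1.622 0.888 -2.466
vertex 1.899 0.1 -2.298
endloop
endfacet
facet normal -0.076 0.403 -0.912
outer loop
vertex 1.622 0.888 -2.466
vertex 2.249 1.432 -2.278
vertex 2.432 0.677 -2.627
endloop
endfacet
facet normal 0.952 -0.253 0.174
outer loop
vertex 2.696 0.158 -2.006
vertex 2.913 0.981 -1.994
vertex 2.678 0.592 -1.274
endloop
endfacet
facet normal 0.505 -0.737 0.449
outer loop
vertex 2.696 0.158 -2.006
vertex 2.678 0.592 -1.274
vertex 2.051 0.048 -1.462
endloop
endfacet
facet normal 0.102 -0.992 -0.080
outer loop
vertex 2.696 0.158 -2.006
vertex 2.051 0.048 -1.462
vertex 1.899 0.1 -2.298
endloop
endfacet
facet normal 0.299 -0.666 -0.684
outer loop
vertex 2.696 0.158 -2.006
vertex 1.899 0.1 -2.298
vertex 2.432 0.677 -2.627
endloop
endfacet
facet normal 0.824 -0.210 -0.526
outer loop
vertex 2.696 0.158 -2.006
vertex 2.432 0.677 -2.627
vertex 2.913 0.981 -1.994
endloop
endfacet
facet normal 0.799 0.380 0.466
outer loop
vertex 2.678 0.592 -1.274
vertex 2.913 0.981 -1.994
vertex 2.401 1.38 -1.442
endloop
endfacet
facet normal 0.076 -0.403 0.912
outer loop
vertex 2.051 0.048 -1.462
vertex 2.678 0.592 -1.274
vertex 1.868 0.803 -1.113
endloop
endfacet
facet normal -0.577 -0.815 0.054
outer loop
vertex 1.899 0.1 -2.298
vertex 2.051 0.048 -1.462
vertex 1.387 0.499 -1.746
endloop
endfacet
facet normal -0.258 -0.287 -0.922
outer loop
vertex 2.432 0.677 -2.627
vertex 1.899 0.1 -2.298
vertex 1.622 0.888 -2.466
endloop
endfacet
facet normal 0.592 0.452 -0.667
outer loop
vertex 2.913 0.981 -1.994
vertex 2.432 0.677 -2.627
vertex 2.249 1.432 -2.278
endloop
endfacet
facet normal 0.390 -0.765 -0.512
outer loop
vertex 3.185 -1.843 0.518
vertex 2.707 -2.168 0.64
vertex 2.802 -1.811 0.179
endloop
endfacet
facet normal 0.329 0.900 -0.287
outer loop
vertex 3.185 -1.843 0.518
vertex 2.802 -1.811 0.179
vertex 2.253 -1.272 1.24
endloop
endfacet
facet normal 0.389 -0.765 -0.512
outer loop
vertex 2.802 -1.811 0.179
vertex 2.707 -2.168 0.64
vertex 2.348 -2.048 0.188
endloop
endfacet
facet normal -0.389 0.724 -0.569
outer loop
vertex 2.802 -1.811 0.179
vertex 2.348 -2.048 0.188
vertex 2.253 -1.272 1.24
endloop
endfacet
facet normal 0.390 -0.765 -0.513
outer loop
vertex 2.348 -2.048 0.188
vertex 2.707 -2.168 0.64
vertex 2.165 -2.375 0.537
endloop
endfacet
facet normal -0.934 0.242 -0.263
outer loop
vertex 2.348 -2.048 0.188
vertex 2.165 -2.375 0.537
vertex 2.253 -1.272 1.24
endloop
endfacet
facet normal 0.390 -0.766 -0.512
outer loop
vertex 2.165 -2.375 0.537
vertex 2.707 -2.168 0.64
vertex 2.39 -2.546 0.964
endloop
endfacet
facet normal -0.898 -0.183 0.400
outer loop
vertex 2.165 -2.375 0.537
vertex 2.39 -2.546 0.964
vertex 2.253 -1.272 1.24
endloop
endfacet
facet normal 0.388 -0.765 -0.513
outer loop
vertex 2.39 -2.546 0.964
vertex 2.707 -2.168 0.64
vertex 2.855 -2.432 1.146
endloop
endfacet
facet normal -0.304 -0.233 0.924
outer loop
vertex 2.39 -2.546 0.964
vertex 2.855 -2.432 1.146
vertex 2.253 -1.272 1.24
endloop
endfacet
facet normal 0.389 -0.765 -0.513
outer loop
vertex 2.855 -2.432 1.146
vertex 2.707 -2.168 0.64
vertex 3.208 -2.12 0.948
endloop
endfacet
facet normal 0.394 0.131 0.910
outer loop
vertex 2.855 -2.432 1.146
vertex 3.208 -2.12 0.948
vertex 2.253 -1.272 1.24
endloop
endfacet
facet normal 0.389 -0.765 -0.514
outer loop
vertex 3.208 -2.12 0.948
vertex 2.707 -2.168 0.64
vertex 3.185 -1.843 0.518
endloop
endfacet
facet normal 0.677 0.634 0.372
outer loop
vertex 3.208 -2.12 0.948
vertex 3.185 -1.843 0.518
vertex 2.253 -1.272 1.24
endloop
endfacet

endsolid


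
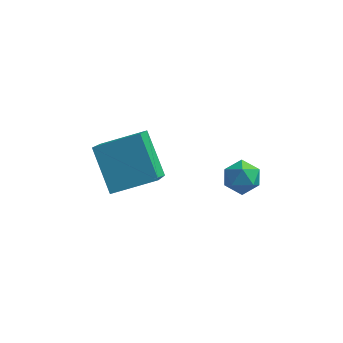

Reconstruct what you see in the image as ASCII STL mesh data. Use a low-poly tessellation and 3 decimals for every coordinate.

solid 
facet normal -0.433 0.593 0.679
outer loop
vertex -2.44 2.034 1.549
vertex -0.765 2.602 2.122
vertex -2.492 3.606 0.143
endloop
endfacet
facet normal -0.901 -0.305 -0.308
outer loop
vertex -1.595 2.378 -1.262
vertex -2.44 2.034 1.549
vertex -2.492 3.606 0.143
endloop
endfacet
facet normal -0.433 0.593 0.679
outer loop
vertex -2.492 3.606 0.143
vertex -0.765 2.602 2.122
vertex -0.816 4.174 0.716
endloop
endfacet
facet normal -0.025 0.745 -0.667
outer loop
vertex -0.816 4.174 0.716
vertex -1.595 2.378 -1.262
vertex -2.492 3.606 0.143
endloop
endfacet
facet normal 0.025 -0.745 0.667
outer loop
vertex -2.44 2.034 1.549
vertex 0.132 1.374 0.717
vertex -0.765 2.602 2.122
endloop
endfacet
facet normal -0.901 -0.305 -0.308
outer loop
vertex -1.544 0.806 0.144
vertex -2.44 2.034 1.549
vertex -1.595 2.378 -1.262
endloop
endfacet
facet normal 0.025 -0.745 0.667
outer loop
vertex -1.544 0.806 0.144
vertex 0.132 1.374 0.717
vertex -2.44 2.034 1.549
endloop
endfacet
facet normal 0.901 0.305 0.308
outer loop
vertex -0.765 2.602 2.122
vertex 0.132 1.374 0.717
vertex -0.816 4.174 0.716
endloop
endfacet
facet normal -0.025 0.745 -0.667
outer loop
vertex 0.08 2.946 -0.689
vertex -1.595 2.378 -1.262
vertex -0.816 4.174 0.716
endloop
endfacet
facet normal 0.901 0.305 0.308
outer loop
vertex -0.816 4.174 0.716
vertex 0.132 1.374 0.717
vertex 0.08 2.946 -0.689
endloop
endfacet
facet normal 0.433 -0.593 -0.679
outer loop
vertex 0.08 2.946 -0.689
vertex -1.544 0.806 0.144
vertex -1.595 2.378 -1.262
endloop
endfacet
facet normal 0.433 -0.593 -0.679
outer loop
vertex 0.132 1.374 0.717
vertex -1.544 0.806 0.144
vertex 0.08 2.946 -0.689
endloop
endfacet
facet normal -0.502 -0.486 0.715
outer loop
vertex 2.362 2.598 0.497
vertex 2.727 1.928 0.298
vertex 3.043 2.403 0.843
endloop
endfacet
facet normal -0.399 0.196 0.896
outer loop
vertex 2.362 2.598 0.497
vertex 3.043 2.403 0.843
vertex 2.913 3.148 0.622
endloop
endfacet
facet normal -0.693 0.605 0.392
outer loop
vertex 2.362 2.598 0.497
vertex 2.913 3.148 0.622
vertex 2.516 3.135 -0.059
endloop
endfacet
facet normal -0.979 0.176 -0.101
outer loop
vertex 2.362 2.598 0.497
vertex 2.516 3.135 -0.059
vertex 2.401 2.381 -0.26
endloop
endfacet
facet normal -0.861 -0.498 0.099
outer loop
vertex 2.362 2.598 0.497
vertex 2.401 2.381 -0.26
vertex 2.727 1.928 0.298
endloop
endfacet
facet normal 0.304 0.319 0.898
outer loop
vertex 2.913 3.148 0.622
vertex 3.043 2.403 0.843
vertex 3.619 2.819 0.5
endloop
endfacet
facet normal 0.138 -0.785 0.604
outer loop
vertex 3.043 2.403 0.843
vertex 2.727 1.928 0.298
vertex 3.504 2.065 0.299
endloop
endfacet
facet normal -0.443 -0.805 -0.394
outer loop
vertex 2.727 1.928 0.298
vertex 2.401 2.381 -0.26
vertex 3.107 2.052 -0.382
endloop
endfacet
facet normal -0.635 0.288 -0.717
outer loop
vertex 2.401 2.381 -0.26
vertex 2.516 3.135 -0.059
vertex 2.977 2.797 -0.603
endloop
endfacet
facet normal -0.173 0.981 0.082
outer loop
vertex 2.516 3.135 -0.059
vertex 2.913 3.148 0.622
vertex 3.293 3.272 -0.058
endloop
endfacet
facet normal 0.979 -0.176 0.101
outer loop
vertex 3.658 2.602 -0.257
vertex 3.619 2.819 0.5
vertex 3.504 2.065 0.299
endloop
endfacet
facet normal 0.693 -0.605 -0.392
outer loop
vertex 3.658 2.602 -0.257
vertex 3.504 2.065 0.299
vertex 3.107 2.052 -0.382
endloop
endfacet
facet normal 0.399 -0.196 -0.896
outer loop
vertex 3.658 2.602 -0.257
vertex 3.107 2.052 -0.382
vertex 2.977 2.797 -0.603
endloop
endfacet
facet normal 0.502 0.486 -0.715
outer loop
vertex 3.658 2.602 -0.257
vertex 2.977 2.797 -0.603
vertex 3.293 3.272 -0.058
endloop
endfacet
facet normal 0.861 0.498 -0.099
outer loop
vertex 3.658 2.602 -0.257
vertex 3.293 3.272 -0.058
vertex 3.619 2.819 0.5
endloop
endfacet
facet normal 0.635 -0.288 0.717
outer loop
vertex 3.504 2.065 0.299
vertex 3.619 2.819 0.5
vertex 3.043 2.403 0.843
endloop
endfacet
facet normal 0.173 -0.981 -0.082
outer loop
vertex 3.107 2.052 -0.382
vertex 3.504 2.065 0.299
vertex 2.727 1.928 0.298
endloop
endfacet
facet normal -0.304 -0.319 -0.898
outer loop
vertex 2.977 2.797 -0.603
vertex 3.107 2.052 -0.382
vertex 2.401 2.381 -0.26
endloop
endfacet
facet normal -0.138 0.785 -0.604
outer loop
vertex 3.293 3.272 -0.058
vertex 2.977 2.797 -0.603
vertex 2.516 3.135 -0.059
endloop
endfacet
facet normal 0.443 0.805 0.394
outer loop
vertex 3.619 2.819 0.5
vertex 3.293 3.272 -0.058
vertex 2.913 3.148 0.622
endloop
endfacet

endsolid


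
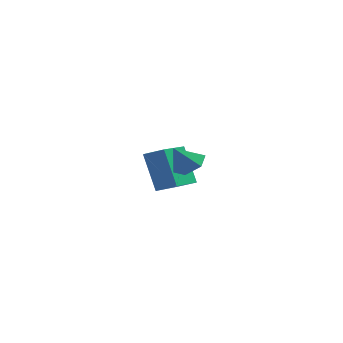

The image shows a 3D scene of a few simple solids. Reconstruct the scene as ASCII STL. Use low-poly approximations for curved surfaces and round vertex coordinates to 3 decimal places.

solid 
facet normal 0.447 0.356 -0.821
outer loop
vertex 1.945 -1.382 1.686
vertex 1.354 -0.94 1.556
vertex 1.924 -0.69 1.975
endloop
endfacet
facet normal 0.568 -0.303 0.766
outer loop
vertex 1.945 -1.382 1.686
vertex 1.924 -0.69 1.975
vertex 0.826 -1.36 2.524
endloop
endfacet
facet normal 0.447 0.357 -0.820
outer loop
vertex 1.924 -0.69 1.975
vertex 1.354 -0.94 1.556
vertex 1.332 -0.248 1.845
endloop
endfacet
facet normal 0.154 0.463 0.873
outer loop
vertex 1.924 -0.69 1.975
vertex 1.332 -0.248 1.845
vertex 0.826 -1.36 2.524
endloop
endfacet
facet normal 0.447 0.357 -0.820
outer loop
vertex 1.332 -0.248 1.845
vertex 1.354 -0.94 1.556
vertex 0.762 -0.497 1.426
endloop
endfacet
facet normal -0.629 0.593 0.503
outer loop
vertex 1.332 -0.248 1.845
vertex 0.762 -0.497 1.426
vertex 0.826 -1.36 2.524
endloop
endfacet
facet normal 0.447 0.357 -0.820
outer loop
vertex 0.762 -0.497 1.426
vertex 1.354 -0.94 1.556
vertex 0.784 -1.189 1.137
endloop
endfacet
facet normal -0.999 -0.042 0.025
outer loop
vertex 0.762 -0.497 1.426
vertex 0.784 -1.189 1.137
vertex 0.826 -1.36 2.524
endloop
endfacet
facet normal 0.447 0.357 -0.820
outer loop
vertex 0.784 -1.189 1.137
vertex 1.354 -0.94 1.556
vertex 1.375 -1.631 1.267
endloop
endfacet
facet normal -0.585 -0.807 -0.082
outer loop
vertex 0.784 -1.189 1.137
vertex 1.375 -1.631 1.267
vertex 0.826 -1.36 2.524
endloop
endfacet
facet normal 0.447 0.357 -0.820
outer loop
vertex 1.375 -1.631 1.267
vertex 1.354 -0.94 1.556
vertex 1.945 -1.382 1.686
endloop
endfacet
facet normal 0.197 -0.937 0.288
outer loop
vertex 1.375 -1.631 1.267
vertex 1.945 -1.382 1.686
vertex 0.826 -1.36 2.524
endloop
endfacet
facet normal -0.371 0.336 0.866
outer loop
vertex -1.866 3.429 -0.202
vertex -0.942 3.353 0.223
vertex -1.487 5.166 -0.714
endloop
endfacet
facet normal -0.906 0.075 -0.417
outer loop
vertex -0.738 4.487 -2.463
vertex -1.866 3.429 -0.202
vertex -1.487 5.166 -0.714
endloop
endfacet
facet normal -0.371 0.336 0.866
outer loop
vertex -1.487 5.166 -0.714
vertex -0.942 3.353 0.223
vertex -0.563 5.09 -0.289
endloop
endfacet
facet normal 0.205 0.939 -0.277
outer loop
vertex -0.563 5.09 -0.289
vertex -0.738 4.487 -2.463
vertex -1.487 5.166 -0.714
endloop
endfacet
facet normal -0.205 -0.939 0.277
outer loop
vertex -1.866 3.429 -0.202
vertex -0.193 2.674 -1.526
vertex -0.942 3.353 0.223
endloop
endfacet
facet normal -0.906 0.075 -0.417
outer loop
vertex -1.117 2.75 -1.951
vertex -1.866 3.429 -0.202
vertex -0.738 4.487 -2.463
endloop
endfacet
facet normal -0.205 -0.939 0.277
outer loop
vertex -1.117 2.75 -1.951
vertex -0.193 2.674 -1.526
vertex -1.866 3.429 -0.202
endloop
endfacet
facet normal 0.906 -0.075 0.417
outer loop
vertex -0.942 3.353 0.223
vertex -0.193 2.674 -1.526
vertex -0.563 5.09 -0.289
endloop
endfacet
facet normal 0.205 0.939 -0.277
outer loop
vertex 0.186 4.411 -2.038
vertex -0.738 4.487 -2.463
vertex -0.563 5.09 -0.289
endloop
endfacet
facet normal 0.906 -0.075 0.417
outer loop
vertex -0.563 5.09 -0.289
vertex -0.193 2.674 -1.526
vertex 0.186 4.411 -2.038
endloop
endfacet
facet normal 0.371 -0.336 -0.866
outer loop
vertex 0.186 4.411 -2.038
vertex -1.117 2.75 -1.951
vertex -0.738 4.487 -2.463
endloop
endfacet
facet normal 0.371 -0.336 -0.866
outer loop
vertex -0.193 2.674 -1.526
vertex -1.117 2.75 -1.951
vertex 0.186 4.411 -2.038
endloop
endfacet

endsolid


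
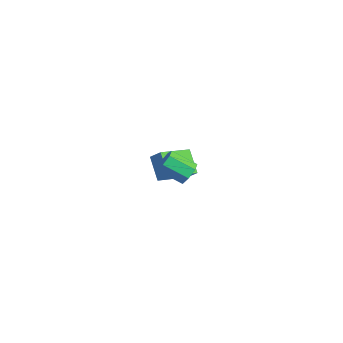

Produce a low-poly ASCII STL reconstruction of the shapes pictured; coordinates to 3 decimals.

solid 
facet normal 0.562 0.644 -0.519
outer loop
vertex 4.422 -3.107 1.848
vertex 3.83 -2.747 1.653
vertex 4.247 -2.645 2.231
endloop
endfacet
facet normal 0.779 -0.199 0.595
outer loop
vertex 4.422 -3.107 1.848
vertex 4.247 -2.645 2.231
vertex 3.563 -4.092 2.643
endloop
endfacet
facet normal 0.777 -0.198 0.597
outer loop
vertex 3.563 -4.092 2.643
vertex 4.247 -2.645 2.231
vertex 3.387 -3.63 3.025
endloop
endfacet
facet normal -0.562 -0.644 0.520
outer loop
vertex 3.563 -4.092 2.643
vertex 3.387 -3.63 3.025
vertex 2.97 -3.733 2.447
endloop
endfacet
facet normal 0.562 0.644 -0.519
outer loop
vertex 4.247 -2.645 2.231
vertex 3.83 -2.747 1.653
vertex 3.757 -2.26 2.178
endloop
endfacet
facet normal 0.265 0.454 0.851
outer loop
vertex 4.247 -2.645 2.231
vertex 3.757 -2.26 2.178
vertex 3.387 -3.63 3.025
endloop
endfacet
facet normal 0.266 0.454 0.850
outer loop
vertex 3.387 -3.63 3.025
vertex 3.757 -2.26 2.178
vertex 2.897 -3.246 2.973
endloop
endfacet
facet normal -0.561 -0.645 0.519
outer loop
vertex 3.387 -3.63 3.025
vertex 2.897 -3.246 2.973
vertex 2.97 -3.733 2.447
endloop
endfacet
facet normal 0.562 0.644 -0.519
outer loop
vertex 3.757 -2.26 2.178
vertex 3.83 -2.747 1.653
vertex 3.322 -2.242 1.73
endloop
endfacet
facet normal -0.447 0.764 0.465
outer loop
vertex 3.757 -2.26 2.178
vertex 3.322 -2.242 1.73
vertex 2.897 -3.246 2.973
endloop
endfacet
facet normal -0.448 0.764 0.464
outer loop
vertex 2.897 -3.246 2.973
vertex 3.322 -2.242 1.73
vertex 2.463 -3.228 2.524
endloop
endfacet
facet normal -0.563 -0.644 0.518
outer loop
vertex 2.897 -3.246 2.973
vertex 2.463 -3.228 2.524
vertex 2.97 -3.733 2.447
endloop
endfacet
facet normal 0.561 0.644 -0.520
outer loop
vertex 3.322 -2.242 1.73
vertex 3.83 -2.747 1.653
vertex 3.27 -2.605 1.224
endloop
endfacet
facet normal -0.823 0.498 -0.273
outer loop
vertex 3.322 -2.242 1.73
vertex 3.27 -2.605 1.224
vertex 2.463 -3.228 2.524
endloop
endfacet
facet normal -0.823 0.500 -0.271
outer loop
vertex 2.463 -3.228 2.524
vertex 3.27 -2.605 1.224
vertex 2.41 -3.59 2.018
endloop
endfacet
facet normal -0.562 -0.644 0.519
outer loop
vertex 2.463 -3.228 2.524
vertex 2.41 -3.59 2.018
vertex 2.97 -3.733 2.447
endloop
endfacet
facet normal 0.561 0.645 -0.519
outer loop
vertex 3.27 -2.605 1.224
vertex 3.83 -2.747 1.653
vertex 3.639 -3.074 1.04
endloop
endfacet
facet normal -0.580 -0.141 -0.803
outer loop
vertex 3.27 -2.605 1.224
vertex 3.639 -3.074 1.04
vertex 2.41 -3.59 2.018
endloop
endfacet
facet normal -0.579 -0.142 -0.803
outer loop
vertex 2.41 -3.59 2.018
vertex 3.639 -3.074 1.04
vertex 2.779 -4.06 1.835
endloop
endfacet
facet normal -0.562 -0.644 0.519
outer loop
vertex 2.41 -3.59 2.018
vertex 2.779 -4.06 1.835
vertex 2.97 -3.733 2.447
endloop
endfacet
facet normal 0.563 0.643 -0.519
outer loop
vertex 3.639 -3.074 1.04
vertex 3.83 -2.747 1.653
vertex 4.152 -3.298 1.319
endloop
endfacet
facet normal 0.101 -0.677 -0.729
outer loop
vertex 3.639 -3.074 1.04
vertex 4.152 -3.298 1.319
vertex 2.779 -4.06 1.835
endloop
endfacet
facet normal 0.101 -0.676 -0.729
outer loop
vertex 2.779 -4.06 1.835
vertex 4.152 -3.298 1.319
vertex 3.292 -4.283 2.113
endloop
endfacet
facet normal -0.561 -0.644 0.519
outer loop
vertex 2.779 -4.06 1.835
vertex 3.292 -4.283 2.113
vertex 2.97 -3.733 2.447
endloop
endfacet
facet normal 0.562 0.643 -0.519
outer loop
vertex 4.152 -3.298 1.319
vertex 3.83 -2.747 1.653
vertex 4.422 -3.107 1.848
endloop
endfacet
facet normal 0.705 -0.701 -0.107
outer loop
vertex 4.152 -3.298 1.319
vertex 4.422 -3.107 1.848
vertex 3.292 -4.283 2.113
endloop
endfacet
facet normal 0.705 -0.701 -0.108
outer loop
vertex 3.292 -4.283 2.113
vertex 4.422 -3.107 1.848
vertex 3.563 -4.092 2.643
endloop
endfacet
facet normal -0.562 -0.644 0.519
outer loop
vertex 3.292 -4.283 2.113
vertex 3.563 -4.092 2.643
vertex 2.97 -3.733 2.447
endloop
endfacet
facet normal -0.738 0.106 0.667
outer loop
vertex -3.438 -0.587 -2.094
vertex -3.653 1.326 -2.637
vertex -4.131 -0.87 -2.816
endloop
endfacet
facet normal 0.108 -0.956 0.271
outer loop
vertex -2.907 -1.046 -3.923
vertex -3.438 -0.587 -2.094
vertex -4.131 -0.87 -2.816
endloop
endfacet
facet normal -0.737 0.106 0.667
outer loop
vertex -4.131 -0.87 -2.816
vertex -3.653 1.326 -2.637
vertex -4.347 1.043 -3.359
endloop
endfacet
facet normal -0.667 -0.272 -0.694
outer loop
vertex -4.347 1.043 -3.359
vertex -2.907 -1.046 -3.923
vertex -4.131 -0.87 -2.816
endloop
endfacet
facet normal 0.667 0.272 0.694
outer loop
vertex -3.438 -0.587 -2.094
vertex -2.429 1.15 -3.744
vertex -3.653 1.326 -2.637
endloop
endfacet
facet normal 0.108 -0.956 0.271
outer loop
vertex -2.213 -0.763 -3.201
vertex -3.438 -0.587 -2.094
vertex -2.907 -1.046 -3.923
endloop
endfacet
facet normal 0.666 0.272 0.694
outer loop
vertex -2.213 -0.763 -3.201
vertex -2.429 1.15 -3.744
vertex -3.438 -0.587 -2.094
endloop
endfacet
facet normal -0.108 0.956 -0.271
outer loop
vertex -3.653 1.326 -2.637
vertex -2.429 1.15 -3.744
vertex -4.347 1.043 -3.359
endloop
endfacet
facet normal -0.666 -0.272 -0.694
outer loop
vertex -3.122 0.867 -4.466
vertex -2.907 -1.046 -3.923
vertex -4.347 1.043 -3.359
endloop
endfacet
facet normal -0.108 0.956 -0.271
outer loop
vertex -4.347 1.043 -3.359
vertex -2.429 1.15 -3.744
vertex -3.122 0.867 -4.466
endloop
endfacet
facet normal 0.737 -0.106 -0.667
outer loop
vertex -3.122 0.867 -4.466
vertex -2.213 -0.763 -3.201
vertex -2.907 -1.046 -3.923
endloop
endfacet
facet normal 0.738 -0.106 -0.667
outer loop
vertex -2.429 1.15 -3.744
vertex -2.213 -0.763 -3.201
vertex -3.122 0.867 -4.466
endloop
endfacet

endsolid
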